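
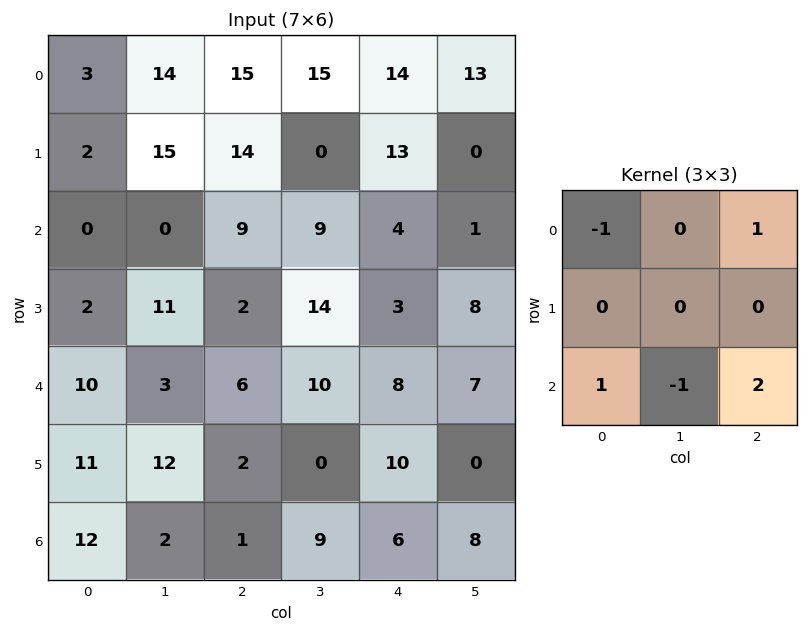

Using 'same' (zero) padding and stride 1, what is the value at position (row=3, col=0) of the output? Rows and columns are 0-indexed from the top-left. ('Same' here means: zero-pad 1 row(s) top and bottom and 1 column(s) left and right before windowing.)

-4

The receptive field on the zero-padded input at this output position is [0 0 0 / 0 2 11 / 0 10 3]. Elementwise product with the kernel and sum: 0·-1 + 0·1 + 0·1 + 10·-1 + 3·2.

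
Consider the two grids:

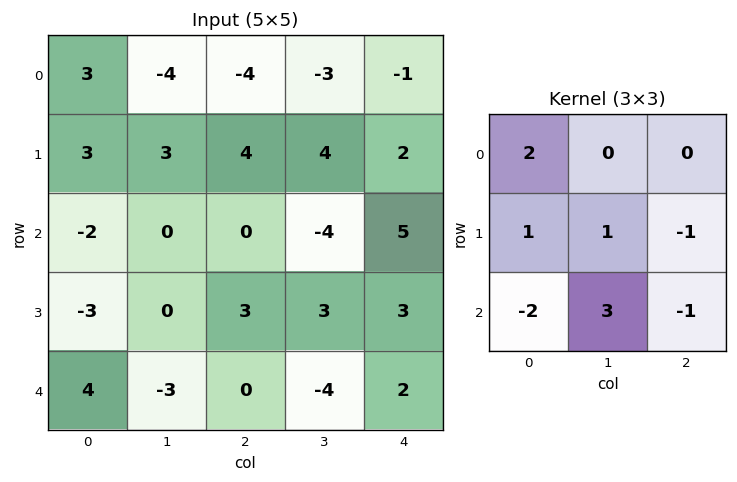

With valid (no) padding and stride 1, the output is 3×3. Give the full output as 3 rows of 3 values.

Output[0,0]: The receptive field on the input at this output position is [3 -4 -4 / 3 3 4 / -2 0 0]. Elementwise product with the kernel and sum: 3·2 + 3·1 + 3·1 + 4·-1 + -2·-2 + 0·3 + 0·-1.

12 -1 -19
7 16 -1
-27 10 -11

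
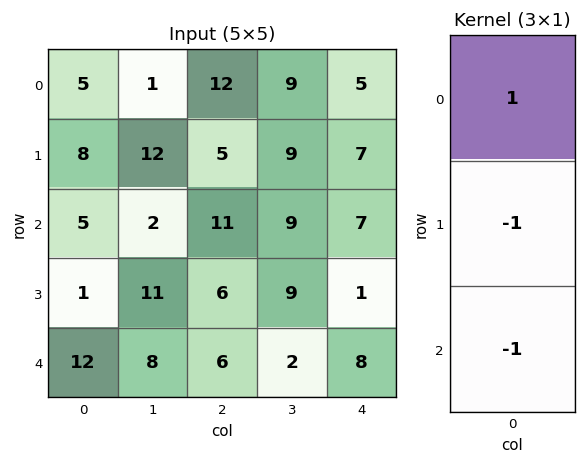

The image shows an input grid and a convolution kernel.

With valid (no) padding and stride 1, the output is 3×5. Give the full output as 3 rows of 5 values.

-8 -13 -4 -9 -9
2 -1 -12 -9 -1
-8 -17 -1 -2 -2

Output[0,0]: The receptive field on the input at this output position is [5 / 8 / 5]. Elementwise product with the kernel and sum: 5·1 + 8·-1 + 5·-1.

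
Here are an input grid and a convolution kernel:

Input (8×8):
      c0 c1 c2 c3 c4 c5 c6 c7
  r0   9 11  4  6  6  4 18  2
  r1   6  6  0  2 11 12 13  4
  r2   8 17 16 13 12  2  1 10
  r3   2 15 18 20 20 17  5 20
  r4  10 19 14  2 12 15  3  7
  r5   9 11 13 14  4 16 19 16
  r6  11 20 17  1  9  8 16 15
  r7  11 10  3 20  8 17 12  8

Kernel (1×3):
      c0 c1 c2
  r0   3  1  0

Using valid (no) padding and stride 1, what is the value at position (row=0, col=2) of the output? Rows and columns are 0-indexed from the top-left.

The receptive field on the input at this output position is [4 6 6]. Elementwise product with the kernel and sum: 4·3 + 6·1.

18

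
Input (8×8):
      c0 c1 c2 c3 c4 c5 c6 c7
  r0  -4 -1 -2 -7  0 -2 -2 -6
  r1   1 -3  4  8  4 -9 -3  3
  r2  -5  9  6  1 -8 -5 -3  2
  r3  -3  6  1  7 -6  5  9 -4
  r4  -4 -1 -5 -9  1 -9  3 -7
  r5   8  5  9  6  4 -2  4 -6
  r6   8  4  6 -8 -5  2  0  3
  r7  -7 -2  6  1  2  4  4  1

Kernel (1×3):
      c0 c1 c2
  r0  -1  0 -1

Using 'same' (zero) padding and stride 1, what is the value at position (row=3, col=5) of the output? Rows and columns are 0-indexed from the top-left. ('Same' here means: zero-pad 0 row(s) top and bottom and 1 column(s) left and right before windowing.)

-3

The receptive field on the zero-padded input at this output position is [-6 5 9]. Elementwise product with the kernel and sum: -6·-1 + 9·-1.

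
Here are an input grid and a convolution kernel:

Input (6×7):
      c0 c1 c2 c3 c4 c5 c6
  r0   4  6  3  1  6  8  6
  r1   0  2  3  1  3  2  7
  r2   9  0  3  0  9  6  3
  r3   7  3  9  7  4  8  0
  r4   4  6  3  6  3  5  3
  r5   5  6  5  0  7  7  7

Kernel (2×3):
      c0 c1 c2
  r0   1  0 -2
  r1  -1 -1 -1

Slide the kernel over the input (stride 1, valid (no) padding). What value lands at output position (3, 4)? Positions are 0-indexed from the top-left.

-7

The receptive field on the input at this output position is [4 8 0 / 3 5 3]. Elementwise product with the kernel and sum: 4·1 + 0·-2 + 3·-1 + 5·-1 + 3·-1.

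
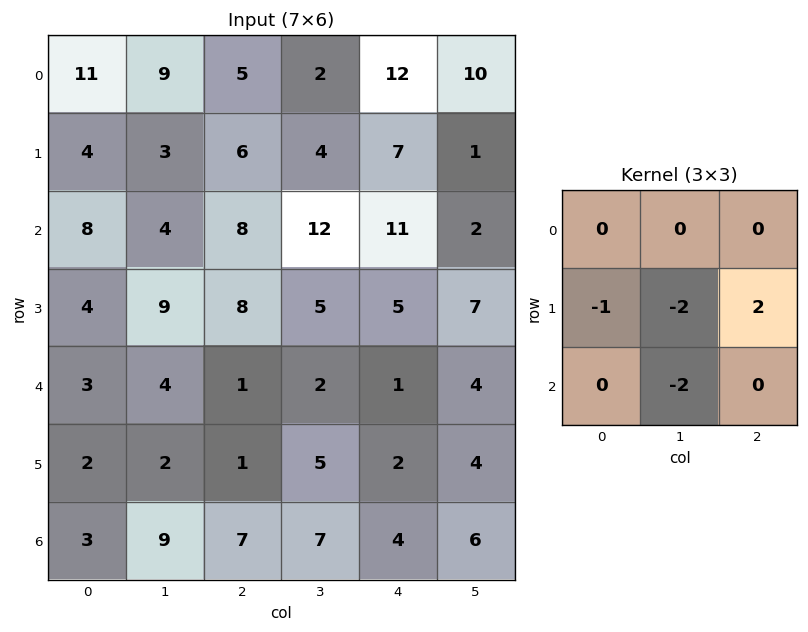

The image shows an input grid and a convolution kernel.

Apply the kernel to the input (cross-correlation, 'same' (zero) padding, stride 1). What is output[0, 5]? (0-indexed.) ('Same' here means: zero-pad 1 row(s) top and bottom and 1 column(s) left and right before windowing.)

The receptive field on the zero-padded input at this output position is [0 0 0 / 12 10 0 / 7 1 0]. Elementwise product with the kernel and sum: 12·-1 + 10·-2 + 0·2 + 1·-2.

-34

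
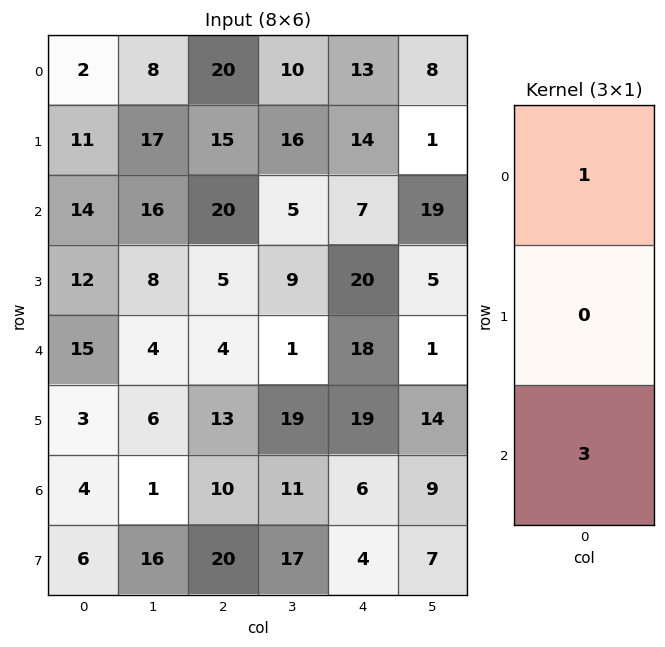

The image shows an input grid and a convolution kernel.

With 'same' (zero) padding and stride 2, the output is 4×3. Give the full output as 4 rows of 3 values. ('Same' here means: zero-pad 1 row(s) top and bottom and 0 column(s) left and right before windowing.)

Output[0,0]: The receptive field on the zero-padded input at this output position is [0 / 2 / 11]. Elementwise product with the kernel and sum: 0·1 + 11·3.
Output[0,1]: The receptive field on the zero-padded input at this output position is [0 / 20 / 15]. Elementwise product with the kernel and sum: 0·1 + 15·3.

33 45 42
47 30 74
21 44 77
21 73 31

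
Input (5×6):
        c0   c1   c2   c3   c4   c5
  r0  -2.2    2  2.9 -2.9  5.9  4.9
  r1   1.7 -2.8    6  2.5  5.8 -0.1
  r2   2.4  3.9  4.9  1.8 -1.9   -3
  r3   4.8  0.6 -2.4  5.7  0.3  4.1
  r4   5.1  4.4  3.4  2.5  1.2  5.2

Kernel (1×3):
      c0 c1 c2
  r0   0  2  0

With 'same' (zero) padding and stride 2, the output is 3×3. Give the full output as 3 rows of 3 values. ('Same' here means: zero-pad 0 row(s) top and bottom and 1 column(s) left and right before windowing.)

-4.4 5.8 11.8
4.8 9.8 -3.8
10.2 6.8 2.4

Output[0,0]: The receptive field on the zero-padded input at this output position is [0 -2.2 2]. Elementwise product with the kernel and sum: -2.2·2.
Output[0,1]: The receptive field on the zero-padded input at this output position is [2 2.9 -2.9]. Elementwise product with the kernel and sum: 2.9·2.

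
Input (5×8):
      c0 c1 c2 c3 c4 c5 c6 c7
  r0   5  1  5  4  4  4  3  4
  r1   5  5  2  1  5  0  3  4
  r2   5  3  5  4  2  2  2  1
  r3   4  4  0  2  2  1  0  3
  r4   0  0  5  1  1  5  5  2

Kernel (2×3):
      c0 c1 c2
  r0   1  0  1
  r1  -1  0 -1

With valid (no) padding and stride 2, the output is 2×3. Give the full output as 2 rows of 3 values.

Output[0,0]: The receptive field on the input at this output position is [5 1 5 / 5 5 2]. Elementwise product with the kernel and sum: 5·1 + 5·1 + 5·-1 + 2·-1.
Output[0,1]: The receptive field on the input at this output position is [5 4 4 / 2 1 5]. Elementwise product with the kernel and sum: 5·1 + 4·1 + 2·-1 + 5·-1.

3 2 -1
6 5 2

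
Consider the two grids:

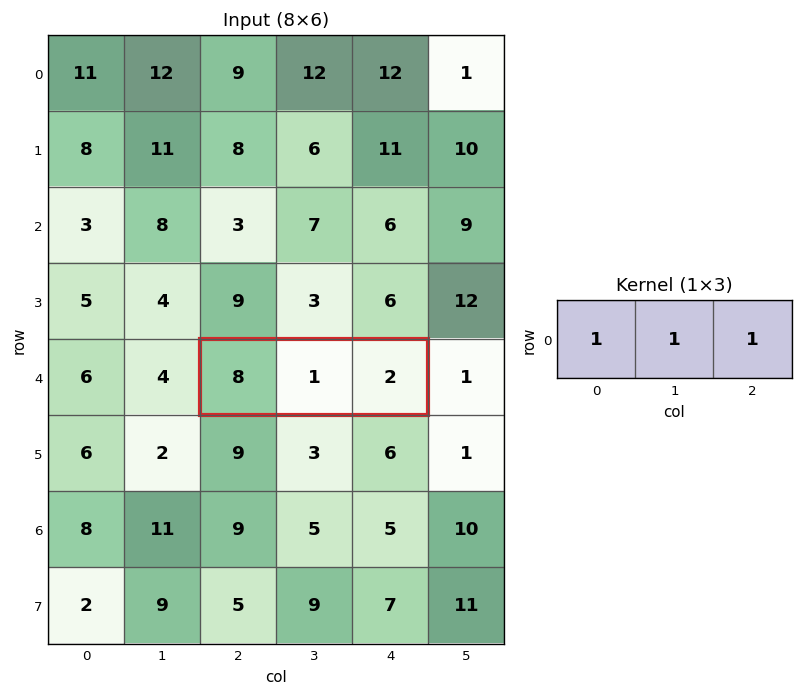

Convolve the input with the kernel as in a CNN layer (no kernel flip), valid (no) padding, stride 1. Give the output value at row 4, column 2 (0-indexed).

The receptive field on the input at this output position is [8 1 2]. Elementwise product with the kernel and sum: 8·1 + 1·1 + 2·1.

11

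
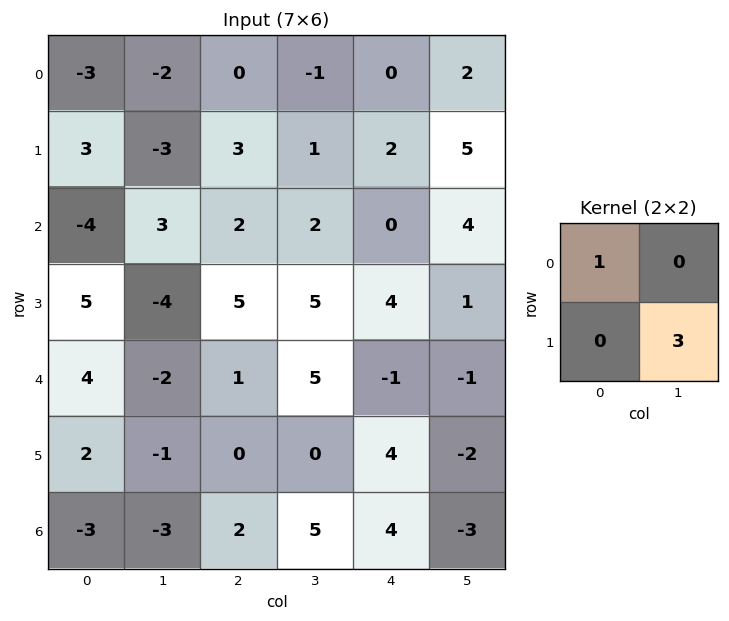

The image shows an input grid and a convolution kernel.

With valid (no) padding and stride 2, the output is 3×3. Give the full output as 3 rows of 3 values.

-12 3 15
-16 17 3
1 1 -7

Output[0,0]: The receptive field on the input at this output position is [-3 -2 / 3 -3]. Elementwise product with the kernel and sum: -3·1 + -3·3.
Output[0,1]: The receptive field on the input at this output position is [0 -1 / 3 1]. Elementwise product with the kernel and sum: 0·1 + 1·3.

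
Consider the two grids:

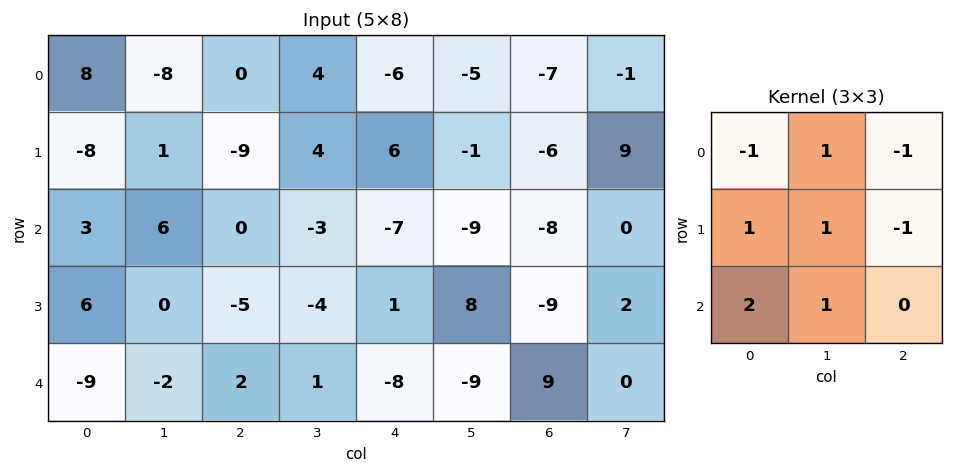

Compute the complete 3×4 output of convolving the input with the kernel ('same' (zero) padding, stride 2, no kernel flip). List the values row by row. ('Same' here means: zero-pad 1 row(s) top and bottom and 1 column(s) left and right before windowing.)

8 -19 17 -19
-6 -10 -5 -24
-1 -2 -1 -19

Output[0,0]: The receptive field on the zero-padded input at this output position is [0 0 0 / 0 8 -8 / 0 -8 1]. Elementwise product with the kernel and sum: 0·-1 + 0·1 + 0·-1 + 0·1 + 8·1 + -8·-1 + 0·2 + -8·1.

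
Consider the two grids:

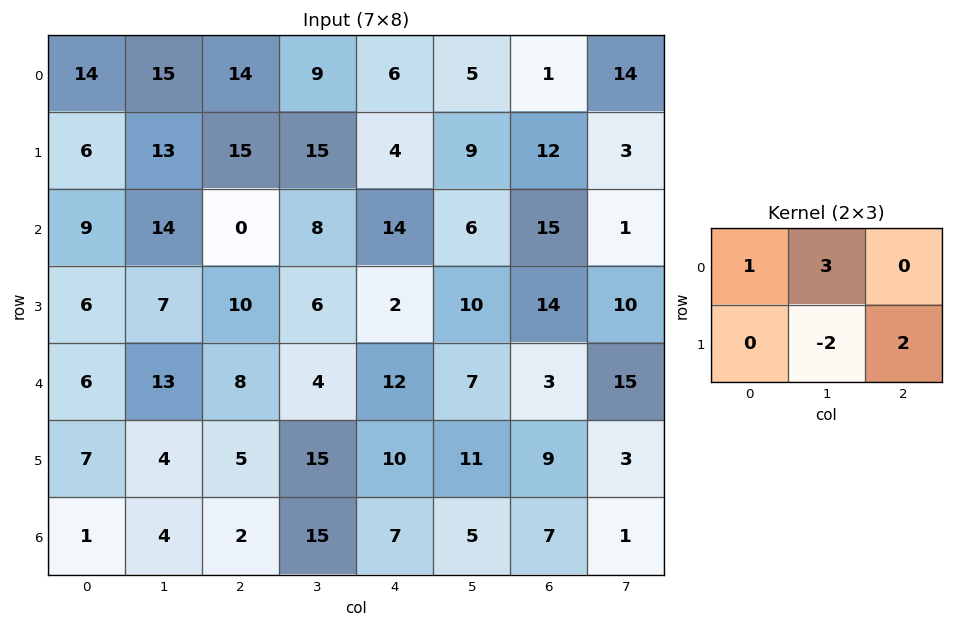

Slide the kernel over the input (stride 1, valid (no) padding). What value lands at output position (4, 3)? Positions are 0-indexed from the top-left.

The receptive field on the input at this output position is [4 12 7 / 15 10 11]. Elementwise product with the kernel and sum: 4·1 + 12·3 + 10·-2 + 11·2.

42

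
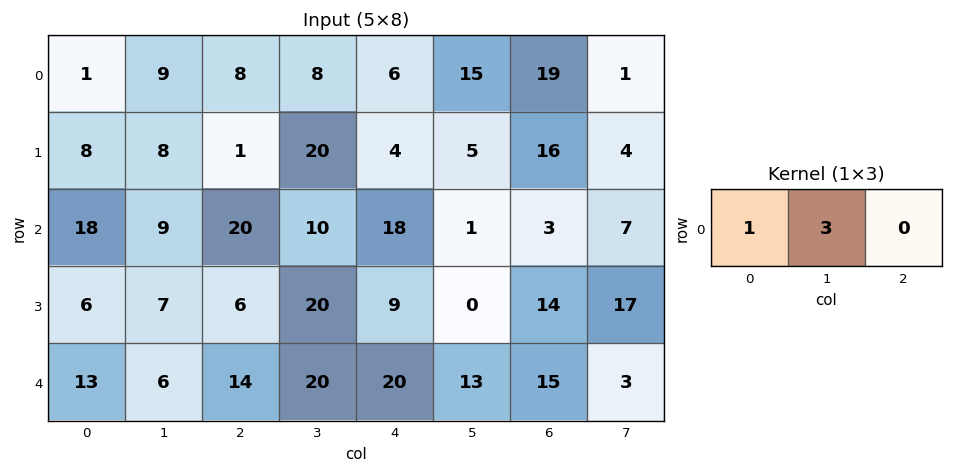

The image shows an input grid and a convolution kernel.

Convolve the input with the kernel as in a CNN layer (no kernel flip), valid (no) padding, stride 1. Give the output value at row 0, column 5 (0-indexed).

72

The receptive field on the input at this output position is [15 19 1]. Elementwise product with the kernel and sum: 15·1 + 19·3.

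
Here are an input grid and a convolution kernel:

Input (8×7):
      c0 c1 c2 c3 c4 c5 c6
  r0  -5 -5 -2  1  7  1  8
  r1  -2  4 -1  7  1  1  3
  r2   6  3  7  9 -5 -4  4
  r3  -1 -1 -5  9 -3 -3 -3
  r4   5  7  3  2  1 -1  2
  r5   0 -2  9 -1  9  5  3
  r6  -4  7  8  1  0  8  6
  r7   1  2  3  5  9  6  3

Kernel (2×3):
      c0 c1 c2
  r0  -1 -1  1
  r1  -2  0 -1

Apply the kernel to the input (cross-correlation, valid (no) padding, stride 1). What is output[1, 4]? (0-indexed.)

7

The receptive field on the input at this output position is [1 1 3 / -5 -4 4]. Elementwise product with the kernel and sum: 1·-1 + 1·-1 + 3·1 + -5·-2 + 4·-1.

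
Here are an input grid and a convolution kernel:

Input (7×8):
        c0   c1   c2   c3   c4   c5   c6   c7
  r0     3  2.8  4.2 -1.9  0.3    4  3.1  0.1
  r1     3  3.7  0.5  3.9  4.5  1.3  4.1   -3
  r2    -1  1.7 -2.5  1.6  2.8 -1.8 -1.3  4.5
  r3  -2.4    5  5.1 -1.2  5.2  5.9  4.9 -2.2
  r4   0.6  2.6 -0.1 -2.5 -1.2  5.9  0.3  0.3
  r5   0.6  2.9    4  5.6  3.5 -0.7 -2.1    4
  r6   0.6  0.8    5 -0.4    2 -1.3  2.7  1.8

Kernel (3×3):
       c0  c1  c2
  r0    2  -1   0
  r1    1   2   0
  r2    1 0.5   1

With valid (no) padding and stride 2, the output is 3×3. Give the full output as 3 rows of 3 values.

Output[0,0]: The receptive field on the input at this output position is [3 2.8 4.2 / 3 3.7 0.5 / -1 1.7 -2.5]. Elementwise product with the kernel and sum: 3·2 + 2.8·-1 + 3·1 + 3.7·2 + -1·1 + 1.7·0.5 + -2.5·1.

10.95 19.7 4.3
5.7 -6.45 26.45
11 24.3 -2.15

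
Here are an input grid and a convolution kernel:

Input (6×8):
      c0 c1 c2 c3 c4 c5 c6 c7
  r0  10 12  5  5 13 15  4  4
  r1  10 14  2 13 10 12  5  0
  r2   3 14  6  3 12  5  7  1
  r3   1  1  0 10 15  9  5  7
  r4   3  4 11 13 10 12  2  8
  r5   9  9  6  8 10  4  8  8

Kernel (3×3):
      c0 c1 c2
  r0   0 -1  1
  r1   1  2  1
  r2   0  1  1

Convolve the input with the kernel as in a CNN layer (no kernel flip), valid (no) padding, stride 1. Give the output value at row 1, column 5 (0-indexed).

The receptive field on the input at this output position is [12 5 0 / 5 7 1 / 9 5 7]. Elementwise product with the kernel and sum: 5·-1 + 0·1 + 5·1 + 7·2 + 1·1 + 5·1 + 7·1.

27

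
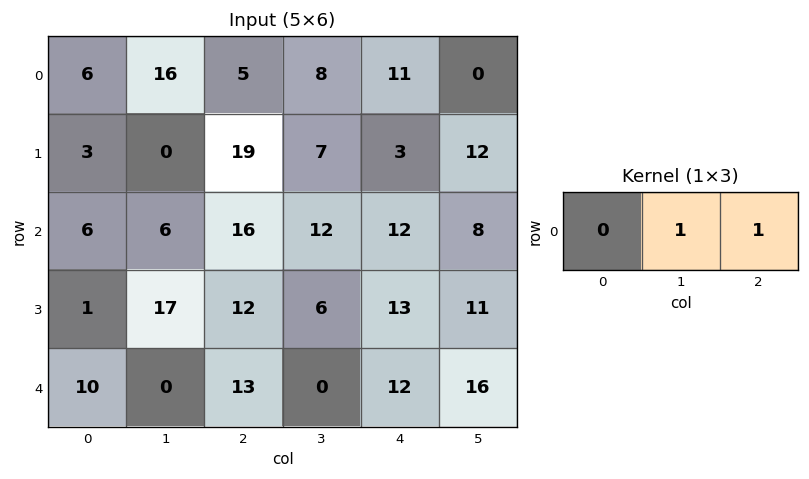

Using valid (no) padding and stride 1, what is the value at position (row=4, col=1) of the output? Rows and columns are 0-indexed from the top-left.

13

The receptive field on the input at this output position is [0 13 0]. Elementwise product with the kernel and sum: 13·1 + 0·1.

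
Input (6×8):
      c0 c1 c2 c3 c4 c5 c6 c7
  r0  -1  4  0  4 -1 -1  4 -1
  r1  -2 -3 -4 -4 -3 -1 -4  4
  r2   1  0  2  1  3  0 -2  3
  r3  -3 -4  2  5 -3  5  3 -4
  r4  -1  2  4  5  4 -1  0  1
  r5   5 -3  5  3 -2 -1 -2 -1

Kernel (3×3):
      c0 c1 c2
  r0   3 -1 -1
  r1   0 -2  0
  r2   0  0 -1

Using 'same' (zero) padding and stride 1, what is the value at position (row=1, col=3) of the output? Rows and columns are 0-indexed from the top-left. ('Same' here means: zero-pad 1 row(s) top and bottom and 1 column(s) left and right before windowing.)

2

The receptive field on the zero-padded input at this output position is [0 4 -1 / -4 -4 -3 / 2 1 3]. Elementwise product with the kernel and sum: 0·3 + 4·-1 + -1·-1 + -4·-2 + 3·-1.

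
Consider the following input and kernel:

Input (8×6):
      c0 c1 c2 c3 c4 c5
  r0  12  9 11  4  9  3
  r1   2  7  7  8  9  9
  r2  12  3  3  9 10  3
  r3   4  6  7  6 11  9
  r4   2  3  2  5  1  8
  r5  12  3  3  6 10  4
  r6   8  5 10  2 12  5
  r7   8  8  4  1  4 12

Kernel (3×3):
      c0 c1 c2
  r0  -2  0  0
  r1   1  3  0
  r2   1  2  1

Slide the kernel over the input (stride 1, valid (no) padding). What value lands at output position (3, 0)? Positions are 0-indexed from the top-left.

24

The receptive field on the input at this output position is [4 6 7 / 2 3 2 / 12 3 3]. Elementwise product with the kernel and sum: 4·-2 + 2·1 + 3·3 + 12·1 + 3·2 + 3·1.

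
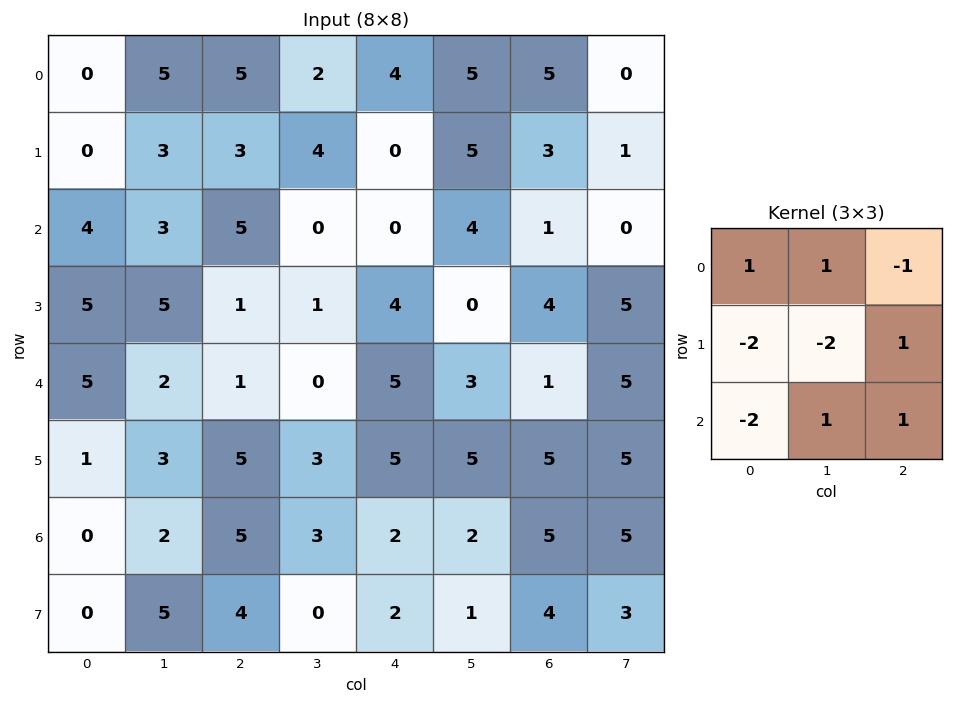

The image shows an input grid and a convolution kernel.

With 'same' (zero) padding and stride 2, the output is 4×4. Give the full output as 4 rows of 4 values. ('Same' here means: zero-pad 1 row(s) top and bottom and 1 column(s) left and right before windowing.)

8 -17 -10 -26
2 -22 5 6
-4 1 2 -4
5 -12 -2 1

Output[0,0]: The receptive field on the zero-padded input at this output position is [0 0 0 / 0 0 5 / 0 0 3]. Elementwise product with the kernel and sum: 0·1 + 0·1 + 0·-1 + 0·-2 + 0·-2 + 5·1 + 0·-2 + 0·1 + 3·1.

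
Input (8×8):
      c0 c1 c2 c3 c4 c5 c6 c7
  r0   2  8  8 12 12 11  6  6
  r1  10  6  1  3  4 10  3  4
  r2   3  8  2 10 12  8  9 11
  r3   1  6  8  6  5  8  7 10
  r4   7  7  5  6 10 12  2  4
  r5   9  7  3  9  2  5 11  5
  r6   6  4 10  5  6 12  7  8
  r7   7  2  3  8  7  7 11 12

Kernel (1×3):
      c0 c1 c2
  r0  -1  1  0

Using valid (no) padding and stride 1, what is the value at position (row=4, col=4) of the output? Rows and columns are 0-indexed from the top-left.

The receptive field on the input at this output position is [10 12 2]. Elementwise product with the kernel and sum: 10·-1 + 12·1.

2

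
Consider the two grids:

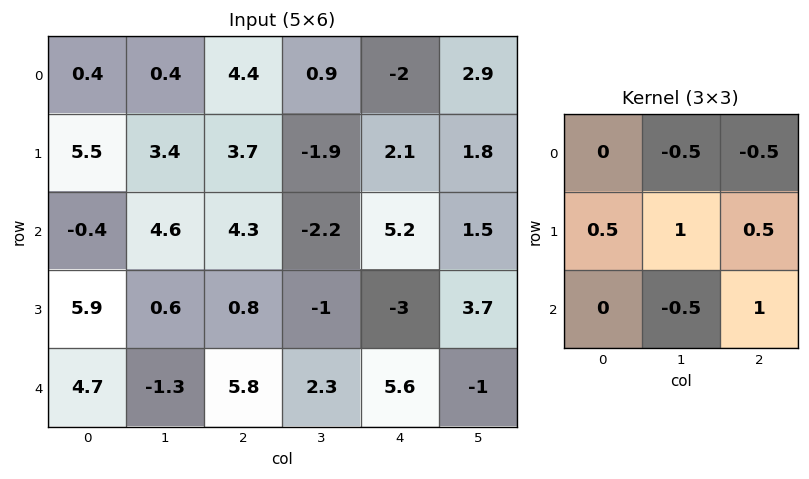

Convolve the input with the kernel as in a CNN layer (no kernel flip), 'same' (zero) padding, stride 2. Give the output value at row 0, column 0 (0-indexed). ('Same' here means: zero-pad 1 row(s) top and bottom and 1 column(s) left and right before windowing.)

1.25

The receptive field on the zero-padded input at this output position is [0 0 0 / 0 0.4 0.4 / 0 5.5 3.4]. Elementwise product with the kernel and sum: 0·-0.5 + 0·-0.5 + 0·0.5 + 0.4·1 + 0.4·0.5 + 5.5·-0.5 + 3.4·1.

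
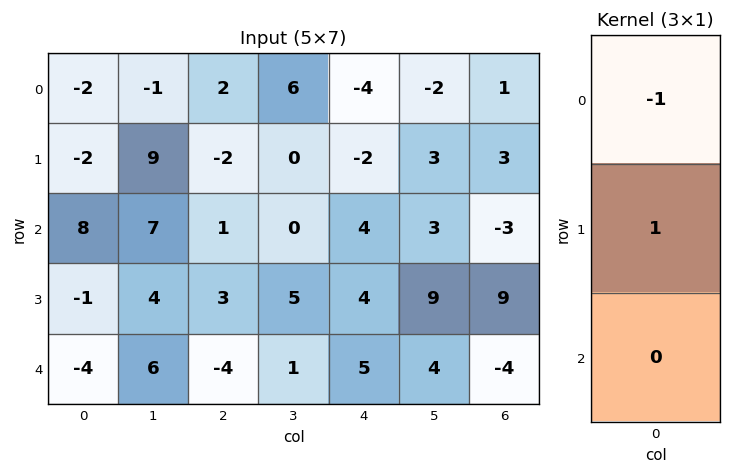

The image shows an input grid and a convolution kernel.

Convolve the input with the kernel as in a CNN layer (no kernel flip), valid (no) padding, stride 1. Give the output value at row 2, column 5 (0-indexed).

6

The receptive field on the input at this output position is [3 / 9 / 4]. Elementwise product with the kernel and sum: 3·-1 + 9·1.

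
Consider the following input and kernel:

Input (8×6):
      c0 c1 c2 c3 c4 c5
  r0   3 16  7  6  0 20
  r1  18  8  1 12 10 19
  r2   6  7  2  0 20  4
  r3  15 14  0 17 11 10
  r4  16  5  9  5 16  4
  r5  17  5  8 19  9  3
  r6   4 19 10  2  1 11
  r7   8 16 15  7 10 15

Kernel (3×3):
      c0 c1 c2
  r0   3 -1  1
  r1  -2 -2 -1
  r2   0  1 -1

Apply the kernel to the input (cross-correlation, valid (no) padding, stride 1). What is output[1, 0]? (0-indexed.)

The receptive field on the input at this output position is [18 8 1 / 6 7 2 / 15 14 0]. Elementwise product with the kernel and sum: 18·3 + 8·-1 + 1·1 + 6·-2 + 7·-2 + 2·-1 + 14·1 + 0·-1.

33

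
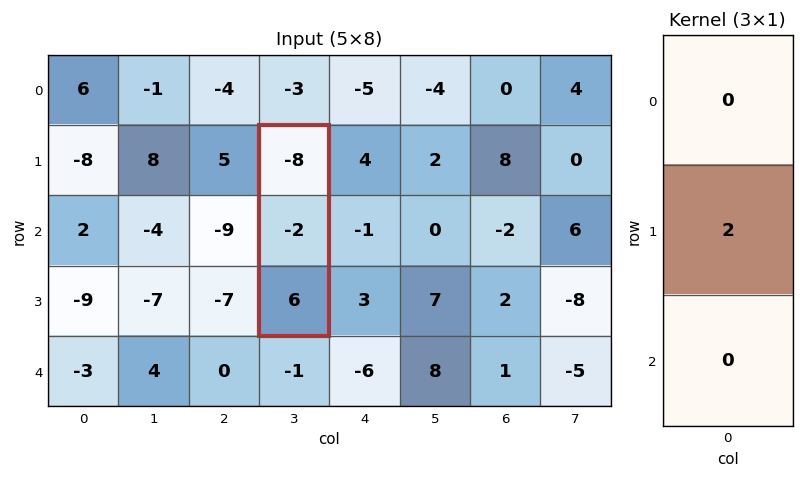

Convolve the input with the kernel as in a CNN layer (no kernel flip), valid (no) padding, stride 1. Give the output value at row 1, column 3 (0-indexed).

The receptive field on the input at this output position is [-8 / -2 / 6]. Elementwise product with the kernel and sum: -2·2.

-4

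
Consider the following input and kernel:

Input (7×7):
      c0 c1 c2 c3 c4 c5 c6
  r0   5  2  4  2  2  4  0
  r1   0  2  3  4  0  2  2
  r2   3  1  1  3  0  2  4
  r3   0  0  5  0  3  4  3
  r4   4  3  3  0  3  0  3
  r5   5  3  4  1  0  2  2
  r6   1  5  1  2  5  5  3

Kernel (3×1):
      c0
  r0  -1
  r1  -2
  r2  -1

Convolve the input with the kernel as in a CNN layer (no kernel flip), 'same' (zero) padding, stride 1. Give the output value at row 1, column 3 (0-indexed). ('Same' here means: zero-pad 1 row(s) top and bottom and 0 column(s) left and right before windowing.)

-13

The receptive field on the zero-padded input at this output position is [2 / 4 / 3]. Elementwise product with the kernel and sum: 2·-1 + 4·-2 + 3·-1.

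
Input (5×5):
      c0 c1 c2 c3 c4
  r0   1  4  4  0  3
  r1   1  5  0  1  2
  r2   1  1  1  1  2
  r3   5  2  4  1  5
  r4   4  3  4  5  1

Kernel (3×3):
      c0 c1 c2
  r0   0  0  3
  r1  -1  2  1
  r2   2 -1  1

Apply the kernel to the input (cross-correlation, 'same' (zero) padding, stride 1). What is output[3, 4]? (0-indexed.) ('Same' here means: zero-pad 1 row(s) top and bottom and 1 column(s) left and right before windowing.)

18

The receptive field on the zero-padded input at this output position is [1 2 0 / 1 5 0 / 5 1 0]. Elementwise product with the kernel and sum: 0·3 + 1·-1 + 5·2 + 0·1 + 5·2 + 1·-1 + 0·1.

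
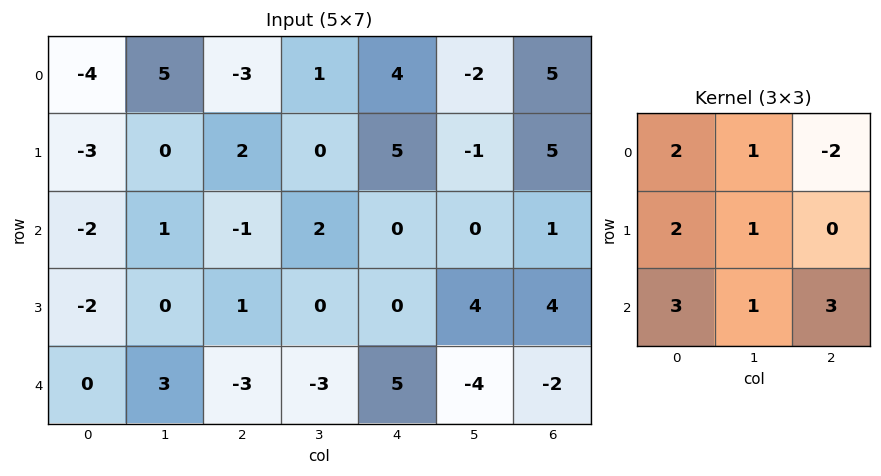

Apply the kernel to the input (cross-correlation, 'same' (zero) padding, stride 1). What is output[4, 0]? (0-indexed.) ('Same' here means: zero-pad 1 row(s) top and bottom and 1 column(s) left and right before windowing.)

The receptive field on the zero-padded input at this output position is [0 -2 0 / 0 0 3 / 0 0 0]. Elementwise product with the kernel and sum: 0·2 + -2·1 + 0·-2 + 0·2 + 0·1 + 0·3 + 0·1 + 0·3.

-2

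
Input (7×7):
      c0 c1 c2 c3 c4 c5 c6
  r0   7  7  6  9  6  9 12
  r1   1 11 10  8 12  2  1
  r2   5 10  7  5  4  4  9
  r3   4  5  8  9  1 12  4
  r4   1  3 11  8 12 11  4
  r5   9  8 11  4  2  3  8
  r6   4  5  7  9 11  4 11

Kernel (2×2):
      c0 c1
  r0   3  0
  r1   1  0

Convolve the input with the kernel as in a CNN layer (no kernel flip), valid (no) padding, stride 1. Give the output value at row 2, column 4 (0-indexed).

13

The receptive field on the input at this output position is [4 4 / 1 12]. Elementwise product with the kernel and sum: 4·3 + 1·1.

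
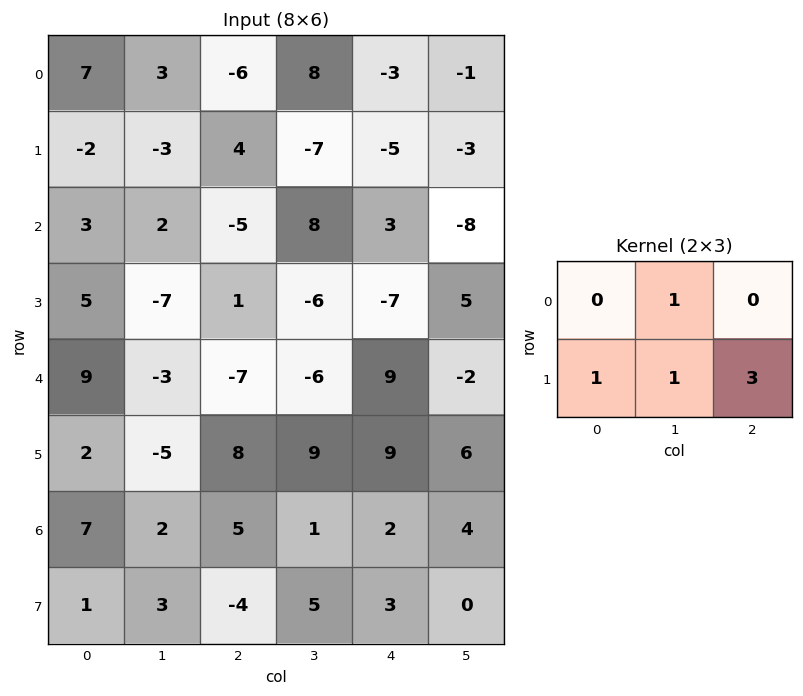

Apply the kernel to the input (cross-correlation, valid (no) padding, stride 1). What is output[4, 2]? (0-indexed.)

The receptive field on the input at this output position is [-7 -6 9 / 8 9 9]. Elementwise product with the kernel and sum: -6·1 + 8·1 + 9·1 + 9·3.

38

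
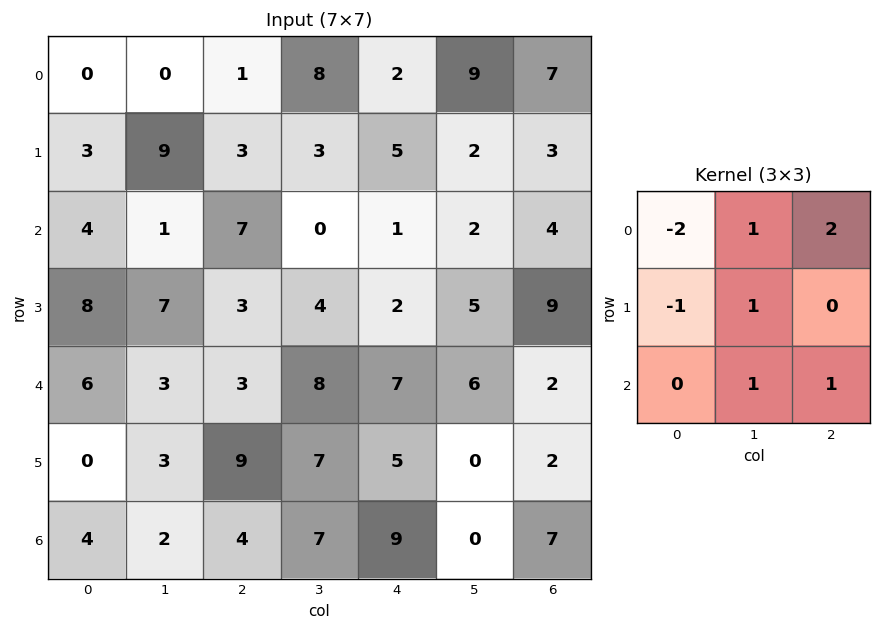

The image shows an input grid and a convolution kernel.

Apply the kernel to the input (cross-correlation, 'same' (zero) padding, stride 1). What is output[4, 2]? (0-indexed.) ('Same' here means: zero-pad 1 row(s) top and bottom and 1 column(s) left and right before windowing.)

13

The receptive field on the zero-padded input at this output position is [7 3 4 / 3 3 8 / 3 9 7]. Elementwise product with the kernel and sum: 7·-2 + 3·1 + 4·2 + 3·-1 + 3·1 + 9·1 + 7·1.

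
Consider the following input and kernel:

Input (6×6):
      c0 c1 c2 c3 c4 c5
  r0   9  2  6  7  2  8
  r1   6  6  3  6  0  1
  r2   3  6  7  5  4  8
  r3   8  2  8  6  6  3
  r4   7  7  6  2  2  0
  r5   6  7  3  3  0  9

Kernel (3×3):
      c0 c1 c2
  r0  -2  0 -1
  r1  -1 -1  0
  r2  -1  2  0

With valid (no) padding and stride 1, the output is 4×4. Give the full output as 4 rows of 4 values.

Output[0,0]: The receptive field on the input at this output position is [9 2 6 / 6 6 3 / 3 6 7]. Elementwise product with the kernel and sum: 9·-2 + 6·-1 + 6·-1 + 6·-1 + 3·-1 + 6·2.
Output[0,1]: The receptive field on the input at this output position is [2 6 7 / 6 3 6 / 6 7 5]. Elementwise product with the kernel and sum: 2·-2 + 7·-1 + 6·-1 + 3·-1 + 6·-1 + 7·2.

-27 -12 -20 -25
-28 -17 -14 -16
-16 -22 -34 -28
-30 -24 -27 -22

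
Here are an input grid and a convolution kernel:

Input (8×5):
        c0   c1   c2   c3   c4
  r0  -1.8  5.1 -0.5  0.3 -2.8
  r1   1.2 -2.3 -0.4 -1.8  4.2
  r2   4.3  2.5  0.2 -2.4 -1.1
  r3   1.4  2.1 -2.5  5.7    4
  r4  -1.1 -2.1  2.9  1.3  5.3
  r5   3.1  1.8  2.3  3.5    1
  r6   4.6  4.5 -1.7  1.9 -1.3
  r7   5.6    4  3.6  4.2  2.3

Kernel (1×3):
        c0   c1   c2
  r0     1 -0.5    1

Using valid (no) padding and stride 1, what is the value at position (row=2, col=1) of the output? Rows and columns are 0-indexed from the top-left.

0

The receptive field on the input at this output position is [2.5 0.2 -2.4]. Elementwise product with the kernel and sum: 2.5·1 + 0.2·-0.5 + -2.4·1.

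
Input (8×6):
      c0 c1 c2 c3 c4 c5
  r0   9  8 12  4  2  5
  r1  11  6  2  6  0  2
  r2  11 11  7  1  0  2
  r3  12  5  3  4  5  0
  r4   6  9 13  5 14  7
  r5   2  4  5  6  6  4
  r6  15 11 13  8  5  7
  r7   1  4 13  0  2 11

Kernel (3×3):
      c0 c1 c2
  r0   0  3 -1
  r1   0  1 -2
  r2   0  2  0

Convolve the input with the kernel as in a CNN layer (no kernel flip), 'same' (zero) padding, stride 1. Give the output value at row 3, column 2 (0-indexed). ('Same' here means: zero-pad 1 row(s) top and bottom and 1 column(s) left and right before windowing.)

The receptive field on the zero-padded input at this output position is [11 7 1 / 5 3 4 / 9 13 5]. Elementwise product with the kernel and sum: 7·3 + 1·-1 + 3·1 + 4·-2 + 13·2.

41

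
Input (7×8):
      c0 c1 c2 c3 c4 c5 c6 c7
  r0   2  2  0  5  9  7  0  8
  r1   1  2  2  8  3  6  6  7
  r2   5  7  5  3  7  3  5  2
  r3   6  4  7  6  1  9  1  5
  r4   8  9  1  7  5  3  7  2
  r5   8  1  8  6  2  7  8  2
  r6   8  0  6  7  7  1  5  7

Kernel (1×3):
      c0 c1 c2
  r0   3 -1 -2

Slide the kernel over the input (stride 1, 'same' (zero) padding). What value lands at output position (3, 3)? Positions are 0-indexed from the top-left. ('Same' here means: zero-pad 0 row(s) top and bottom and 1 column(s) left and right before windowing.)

13

The receptive field on the zero-padded input at this output position is [7 6 1]. Elementwise product with the kernel and sum: 7·3 + 6·-1 + 1·-2.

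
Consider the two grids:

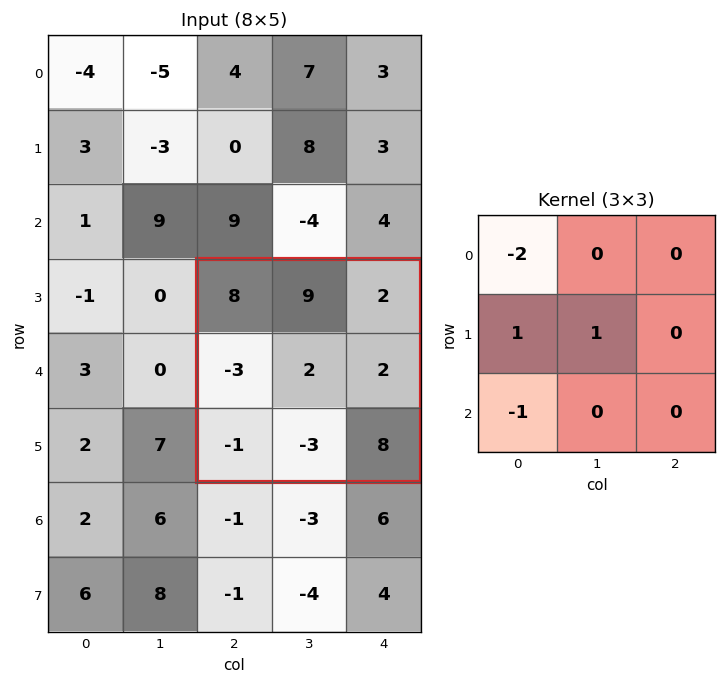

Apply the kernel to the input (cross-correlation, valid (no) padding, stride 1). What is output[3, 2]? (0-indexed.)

The receptive field on the input at this output position is [8 9 2 / -3 2 2 / -1 -3 8]. Elementwise product with the kernel and sum: 8·-2 + -3·1 + 2·1 + -1·-1.

-16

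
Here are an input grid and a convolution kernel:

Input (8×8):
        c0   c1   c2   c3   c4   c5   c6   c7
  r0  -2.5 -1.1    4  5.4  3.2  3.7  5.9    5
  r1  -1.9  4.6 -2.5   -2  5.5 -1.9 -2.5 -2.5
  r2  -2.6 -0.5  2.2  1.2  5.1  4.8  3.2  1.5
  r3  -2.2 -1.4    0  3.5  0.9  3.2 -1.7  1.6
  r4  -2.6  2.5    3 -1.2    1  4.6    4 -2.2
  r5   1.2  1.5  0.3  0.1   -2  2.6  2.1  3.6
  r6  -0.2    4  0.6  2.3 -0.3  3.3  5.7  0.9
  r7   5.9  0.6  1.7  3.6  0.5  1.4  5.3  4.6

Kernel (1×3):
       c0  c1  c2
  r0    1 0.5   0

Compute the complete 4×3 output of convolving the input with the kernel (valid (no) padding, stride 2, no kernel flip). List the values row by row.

-3.05 6.7 5.05
-2.85 2.8 7.5
-1.35 2.4 3.3
1.8 1.75 1.35

Output[0,0]: The receptive field on the input at this output position is [-2.5 -1.1 4]. Elementwise product with the kernel and sum: -2.5·1 + -1.1·0.5.
Output[0,1]: The receptive field on the input at this output position is [4 5.4 3.2]. Elementwise product with the kernel and sum: 4·1 + 5.4·0.5.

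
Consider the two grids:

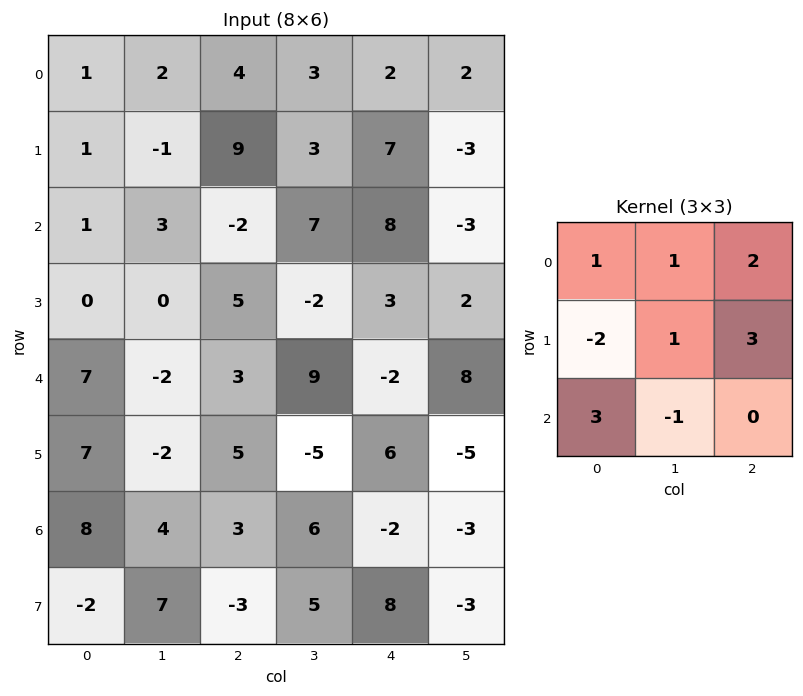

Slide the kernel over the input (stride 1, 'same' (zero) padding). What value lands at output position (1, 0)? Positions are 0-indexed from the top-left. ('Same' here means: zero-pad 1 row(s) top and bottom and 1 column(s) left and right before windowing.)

The receptive field on the zero-padded input at this output position is [0 1 2 / 0 1 -1 / 0 1 3]. Elementwise product with the kernel and sum: 0·1 + 1·1 + 2·2 + 0·-2 + 1·1 + -1·3 + 0·3 + 1·-1.

2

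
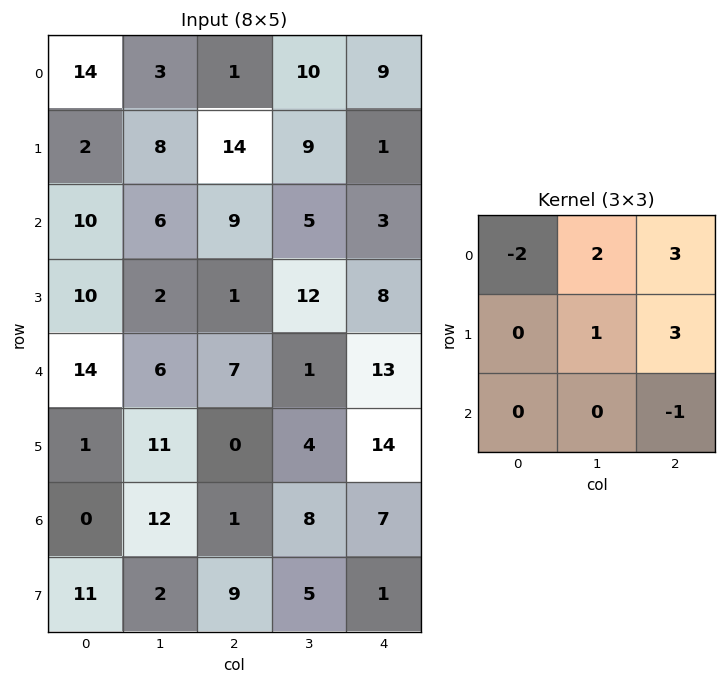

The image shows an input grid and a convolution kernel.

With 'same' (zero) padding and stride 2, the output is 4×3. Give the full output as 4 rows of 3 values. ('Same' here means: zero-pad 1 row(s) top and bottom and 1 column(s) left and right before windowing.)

Output[0,0]: The receptive field on the zero-padded input at this output position is [0 0 0 / 0 14 3 / 0 2 8]. Elementwise product with the kernel and sum: 0·-2 + 0·2 + 0·3 + 14·1 + 3·3 + 8·-1.
Output[0,1]: The receptive field on the zero-padded input at this output position is [0 0 0 / 3 1 10 / 8 14 9]. Elementwise product with the kernel and sum: 0·-2 + 0·2 + 0·3 + 1·1 + 10·3 + 9·-1.

15 22 9
54 51 -13
47 40 5
69 10 27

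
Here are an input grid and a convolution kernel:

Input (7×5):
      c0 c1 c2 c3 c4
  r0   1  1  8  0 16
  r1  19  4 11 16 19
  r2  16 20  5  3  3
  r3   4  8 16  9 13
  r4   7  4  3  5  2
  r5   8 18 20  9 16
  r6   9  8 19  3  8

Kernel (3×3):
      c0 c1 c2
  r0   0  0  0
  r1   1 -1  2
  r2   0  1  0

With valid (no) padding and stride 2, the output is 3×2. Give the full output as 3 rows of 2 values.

Output[0,0]: The receptive field on the input at this output position is [1 1 8 / 19 4 11 / 16 20 5]. Elementwise product with the kernel and sum: 19·1 + 4·-1 + 11·2 + 20·1.
Output[0,1]: The receptive field on the input at this output position is [8 0 16 / 11 16 19 / 5 3 3]. Elementwise product with the kernel and sum: 11·1 + 16·-1 + 19·2 + 3·1.

57 36
32 38
38 46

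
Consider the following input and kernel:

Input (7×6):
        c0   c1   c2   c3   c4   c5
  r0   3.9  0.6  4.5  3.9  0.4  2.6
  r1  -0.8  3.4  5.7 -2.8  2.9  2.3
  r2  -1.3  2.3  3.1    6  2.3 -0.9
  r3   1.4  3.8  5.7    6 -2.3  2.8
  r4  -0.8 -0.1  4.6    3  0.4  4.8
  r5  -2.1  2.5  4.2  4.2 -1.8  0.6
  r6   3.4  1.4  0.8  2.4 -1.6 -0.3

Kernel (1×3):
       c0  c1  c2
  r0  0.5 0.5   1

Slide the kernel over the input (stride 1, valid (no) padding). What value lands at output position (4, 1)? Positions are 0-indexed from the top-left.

The receptive field on the input at this output position is [-0.1 4.6 3]. Elementwise product with the kernel and sum: -0.1·0.5 + 4.6·0.5 + 3·1.

5.25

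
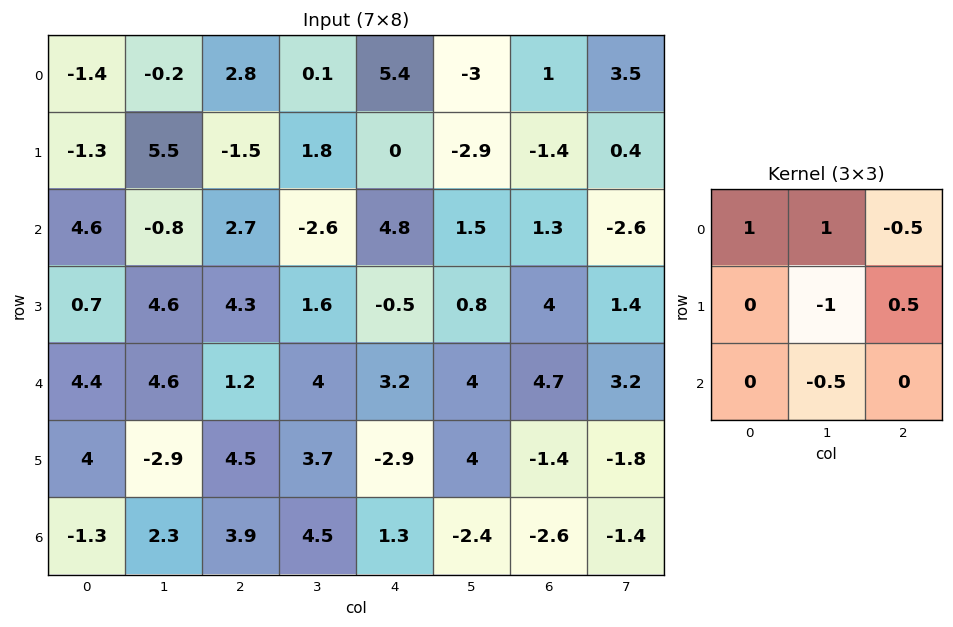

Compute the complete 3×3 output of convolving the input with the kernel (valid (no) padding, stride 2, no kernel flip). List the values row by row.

-8.85 -0.3 3.35
-2.3 -6.15 4.85
12.4 -3.8 1.35

Output[0,0]: The receptive field on the input at this output position is [-1.4 -0.2 2.8 / -1.3 5.5 -1.5 / 4.6 -0.8 2.7]. Elementwise product with the kernel and sum: -1.4·1 + -0.2·1 + 2.8·-0.5 + 5.5·-1 + -1.5·0.5 + -0.8·-0.5.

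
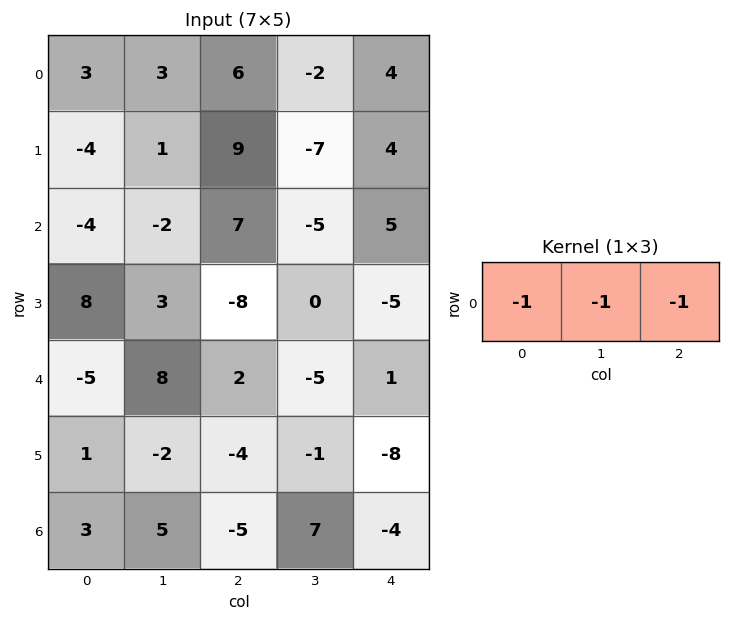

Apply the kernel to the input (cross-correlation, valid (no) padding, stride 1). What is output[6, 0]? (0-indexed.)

-3

The receptive field on the input at this output position is [3 5 -5]. Elementwise product with the kernel and sum: 3·-1 + 5·-1 + -5·-1.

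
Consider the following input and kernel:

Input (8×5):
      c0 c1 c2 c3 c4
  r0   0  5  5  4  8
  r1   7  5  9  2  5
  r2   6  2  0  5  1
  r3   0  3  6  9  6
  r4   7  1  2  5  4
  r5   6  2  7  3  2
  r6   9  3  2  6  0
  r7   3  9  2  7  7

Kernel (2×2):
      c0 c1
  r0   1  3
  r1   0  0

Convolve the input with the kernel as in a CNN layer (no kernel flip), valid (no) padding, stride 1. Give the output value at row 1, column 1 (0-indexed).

32

The receptive field on the input at this output position is [5 9 / 2 0]. Elementwise product with the kernel and sum: 5·1 + 9·3.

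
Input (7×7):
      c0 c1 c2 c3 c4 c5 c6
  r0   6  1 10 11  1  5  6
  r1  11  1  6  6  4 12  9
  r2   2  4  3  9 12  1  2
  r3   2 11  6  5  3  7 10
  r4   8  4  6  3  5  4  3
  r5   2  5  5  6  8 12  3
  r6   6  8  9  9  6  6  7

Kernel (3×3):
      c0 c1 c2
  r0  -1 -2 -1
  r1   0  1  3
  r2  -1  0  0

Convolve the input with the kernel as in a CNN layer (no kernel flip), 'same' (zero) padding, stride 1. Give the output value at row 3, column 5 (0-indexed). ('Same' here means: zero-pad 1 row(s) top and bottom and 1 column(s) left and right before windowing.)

16

The receptive field on the zero-padded input at this output position is [12 1 2 / 3 7 10 / 5 4 3]. Elementwise product with the kernel and sum: 12·-1 + 1·-2 + 2·-1 + 7·1 + 10·3 + 5·-1.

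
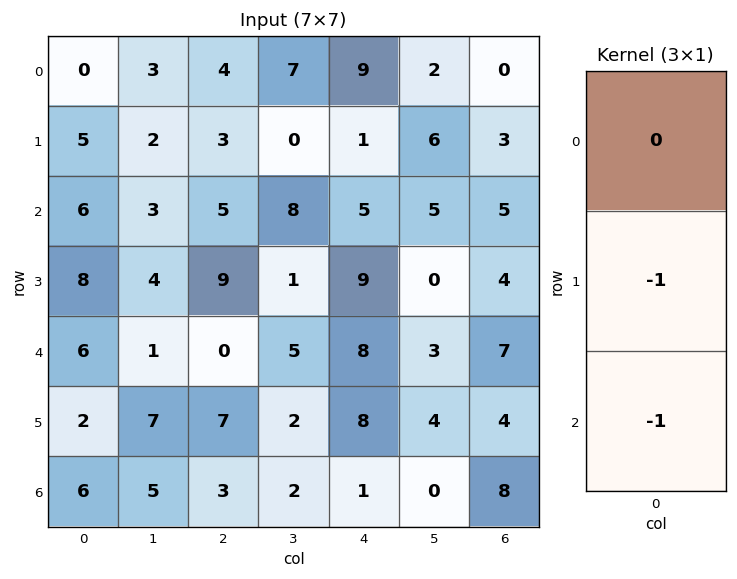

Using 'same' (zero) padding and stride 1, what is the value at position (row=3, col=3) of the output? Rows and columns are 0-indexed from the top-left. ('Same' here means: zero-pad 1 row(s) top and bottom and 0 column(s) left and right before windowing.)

-6

The receptive field on the zero-padded input at this output position is [8 / 1 / 5]. Elementwise product with the kernel and sum: 1·-1 + 5·-1.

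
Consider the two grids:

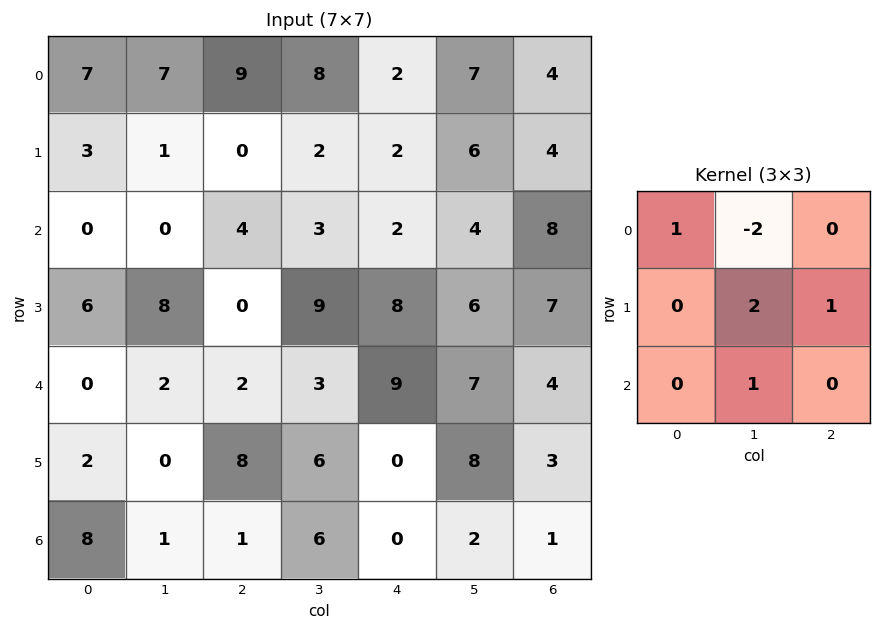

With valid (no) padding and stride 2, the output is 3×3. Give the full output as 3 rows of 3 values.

Output[0,0]: The receptive field on the input at this output position is [7 7 9 / 3 1 0 / 0 0 4]. Elementwise product with the kernel and sum: 7·1 + 7·-2 + 1·2 + 0·1 + 0·1.

-5 2 8
18 27 20
5 14 16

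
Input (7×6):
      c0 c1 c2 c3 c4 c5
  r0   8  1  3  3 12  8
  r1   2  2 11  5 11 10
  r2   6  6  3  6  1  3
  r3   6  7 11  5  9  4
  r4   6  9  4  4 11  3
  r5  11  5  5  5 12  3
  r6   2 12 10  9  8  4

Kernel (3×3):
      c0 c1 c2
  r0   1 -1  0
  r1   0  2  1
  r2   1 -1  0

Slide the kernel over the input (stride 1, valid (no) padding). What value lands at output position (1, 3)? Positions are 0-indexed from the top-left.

The receptive field on the input at this output position is [5 11 10 / 6 1 3 / 5 9 4]. Elementwise product with the kernel and sum: 5·1 + 11·-1 + 1·2 + 3·1 + 5·1 + 9·-1.

-5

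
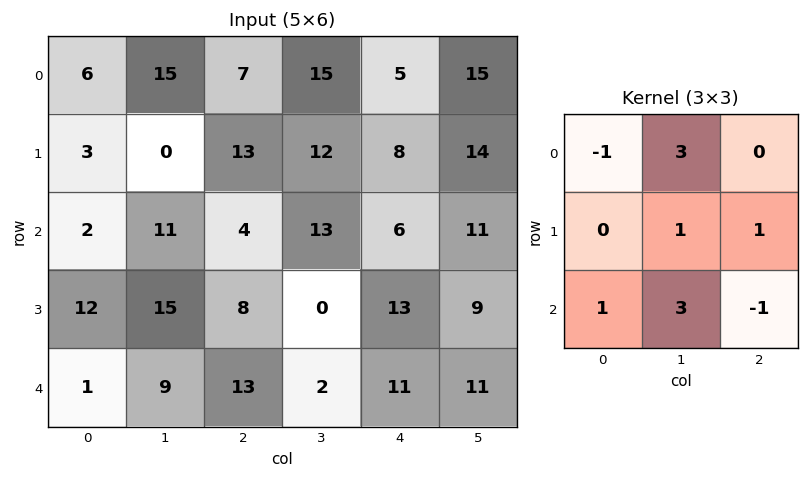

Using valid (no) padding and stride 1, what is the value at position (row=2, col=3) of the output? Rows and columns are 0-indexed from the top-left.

The receptive field on the input at this output position is [13 6 11 / 0 13 9 / 2 11 11]. Elementwise product with the kernel and sum: 13·-1 + 6·3 + 13·1 + 9·1 + 2·1 + 11·3 + 11·-1.

51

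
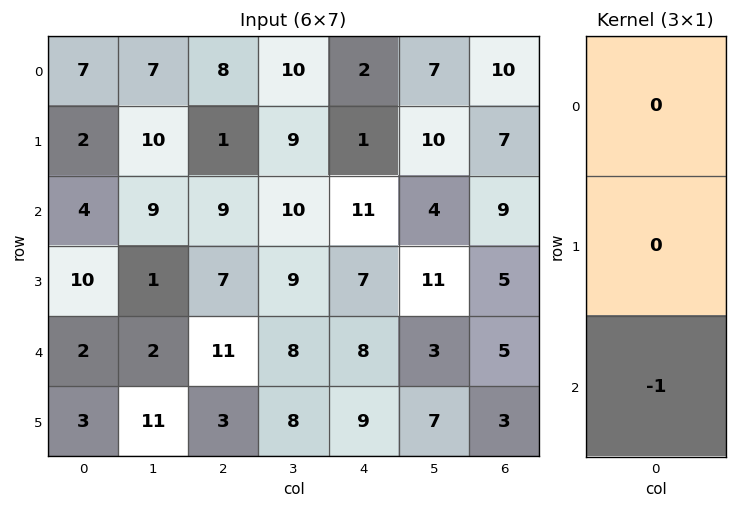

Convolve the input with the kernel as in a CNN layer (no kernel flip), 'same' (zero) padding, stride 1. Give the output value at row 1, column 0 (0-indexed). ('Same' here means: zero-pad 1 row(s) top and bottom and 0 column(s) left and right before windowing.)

-4

The receptive field on the zero-padded input at this output position is [7 / 2 / 4]. Elementwise product with the kernel and sum: 4·-1.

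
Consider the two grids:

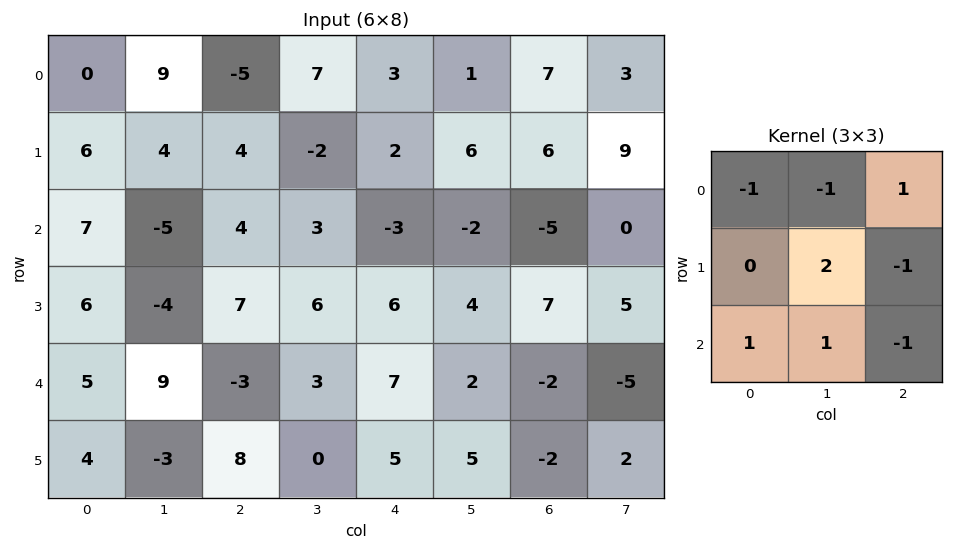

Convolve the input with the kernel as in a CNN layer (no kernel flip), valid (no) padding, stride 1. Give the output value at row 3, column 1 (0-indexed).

-1

The receptive field on the input at this output position is [-4 7 6 / 9 -3 3 / -3 8 0]. Elementwise product with the kernel and sum: -4·-1 + 7·-1 + 6·1 + -3·2 + 3·-1 + -3·1 + 8·1 + 0·-1.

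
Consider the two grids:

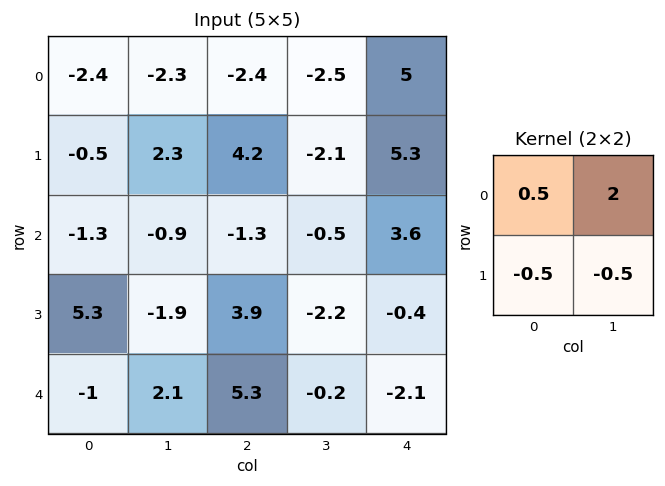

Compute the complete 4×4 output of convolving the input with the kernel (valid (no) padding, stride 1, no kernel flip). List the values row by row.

Output[0,0]: The receptive field on the input at this output position is [-2.4 -2.3 / -0.5 2.3]. Elementwise product with the kernel and sum: -2.4·0.5 + -2.3·2 + -0.5·-0.5 + 2.3·-0.5.
Output[0,1]: The receptive field on the input at this output position is [-2.3 -2.4 / 2.3 4.2]. Elementwise product with the kernel and sum: -2.3·0.5 + -2.4·2 + 2.3·-0.5 + 4.2·-0.5.

-6.7 -9.2 -7.25 7.15
5.45 10.65 -1.2 8
-4.15 -4.05 -2.5 8.25
-1.7 3.15 -5 -0.75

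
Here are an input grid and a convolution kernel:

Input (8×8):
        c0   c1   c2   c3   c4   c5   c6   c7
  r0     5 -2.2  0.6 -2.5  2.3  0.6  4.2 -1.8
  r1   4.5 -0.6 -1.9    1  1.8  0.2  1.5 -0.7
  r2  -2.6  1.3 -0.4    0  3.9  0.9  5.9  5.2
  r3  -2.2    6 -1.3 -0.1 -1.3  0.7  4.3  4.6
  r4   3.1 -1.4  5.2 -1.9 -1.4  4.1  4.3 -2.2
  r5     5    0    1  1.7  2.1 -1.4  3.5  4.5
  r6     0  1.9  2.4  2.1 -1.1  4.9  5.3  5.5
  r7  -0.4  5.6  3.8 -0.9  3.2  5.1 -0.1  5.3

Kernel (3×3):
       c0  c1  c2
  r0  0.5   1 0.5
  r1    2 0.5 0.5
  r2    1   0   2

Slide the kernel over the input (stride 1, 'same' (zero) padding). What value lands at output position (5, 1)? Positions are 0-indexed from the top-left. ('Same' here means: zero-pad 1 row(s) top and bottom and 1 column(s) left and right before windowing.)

The receptive field on the zero-padded input at this output position is [3.1 -1.4 5.2 / 5 0 1 / 0 1.9 2.4]. Elementwise product with the kernel and sum: 3.1·0.5 + -1.4·1 + 5.2·0.5 + 5·2 + 0·0.5 + 1·0.5 + 0·1 + 2.4·2.

18.05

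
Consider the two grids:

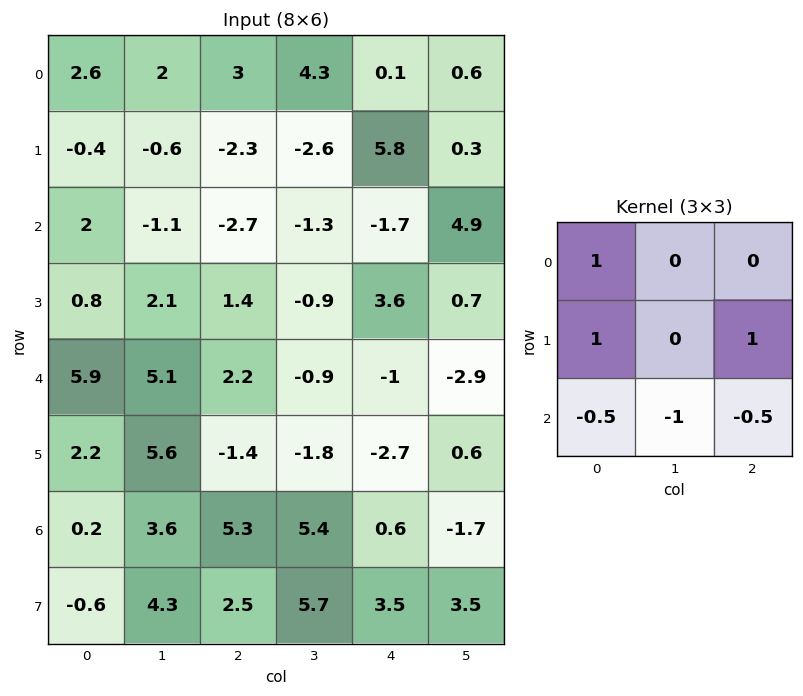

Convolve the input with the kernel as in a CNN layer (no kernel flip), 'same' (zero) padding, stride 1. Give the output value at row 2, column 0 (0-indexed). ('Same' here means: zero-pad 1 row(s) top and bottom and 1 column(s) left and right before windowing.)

-2.95

The receptive field on the zero-padded input at this output position is [0 -0.4 -0.6 / 0 2 -1.1 / 0 0.8 2.1]. Elementwise product with the kernel and sum: 0·1 + 0·1 + -1.1·1 + 0·-0.5 + 0.8·-1 + 2.1·-0.5.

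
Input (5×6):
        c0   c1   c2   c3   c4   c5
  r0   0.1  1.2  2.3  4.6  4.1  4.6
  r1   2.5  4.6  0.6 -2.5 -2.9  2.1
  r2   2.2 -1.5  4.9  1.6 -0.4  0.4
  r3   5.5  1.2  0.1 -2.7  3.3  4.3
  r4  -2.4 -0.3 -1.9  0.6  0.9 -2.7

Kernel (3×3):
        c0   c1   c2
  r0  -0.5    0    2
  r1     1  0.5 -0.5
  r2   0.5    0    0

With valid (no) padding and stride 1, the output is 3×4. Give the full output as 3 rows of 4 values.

10.15 14 10.3 2.7
1.7 -6.55 -0.15 5.3
13.55 6.4 -7.1 -2.9

Output[0,0]: The receptive field on the input at this output position is [0.1 1.2 2.3 / 2.5 4.6 0.6 / 2.2 -1.5 4.9]. Elementwise product with the kernel and sum: 0.1·-0.5 + 2.3·2 + 2.5·1 + 4.6·0.5 + 0.6·-0.5 + 2.2·0.5.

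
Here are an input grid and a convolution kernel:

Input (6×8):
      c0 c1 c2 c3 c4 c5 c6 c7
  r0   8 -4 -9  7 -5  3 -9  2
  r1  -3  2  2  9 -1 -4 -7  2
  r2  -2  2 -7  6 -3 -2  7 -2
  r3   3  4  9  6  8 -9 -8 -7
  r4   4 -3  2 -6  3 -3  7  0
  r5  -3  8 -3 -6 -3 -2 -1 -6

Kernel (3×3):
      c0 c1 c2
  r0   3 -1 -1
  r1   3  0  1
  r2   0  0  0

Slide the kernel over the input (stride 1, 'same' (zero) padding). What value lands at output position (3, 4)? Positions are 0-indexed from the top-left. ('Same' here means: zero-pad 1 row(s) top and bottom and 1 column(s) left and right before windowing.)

The receptive field on the zero-padded input at this output position is [6 -3 -2 / 6 8 -9 / -6 3 -3]. Elementwise product with the kernel and sum: 6·3 + -3·-1 + -2·-1 + 6·3 + -9·1.

32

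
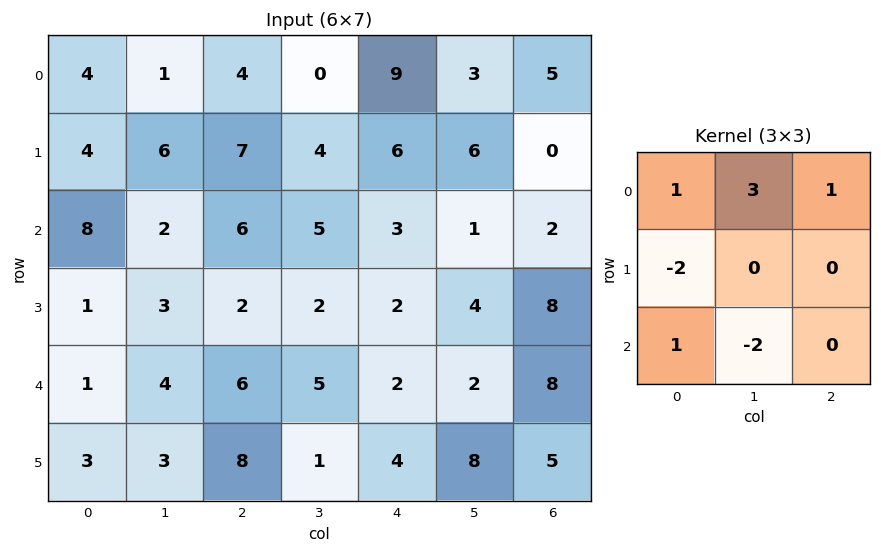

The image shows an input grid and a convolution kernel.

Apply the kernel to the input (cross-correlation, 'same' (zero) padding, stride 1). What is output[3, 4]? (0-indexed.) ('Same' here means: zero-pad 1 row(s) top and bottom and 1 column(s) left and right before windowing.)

12

The receptive field on the zero-padded input at this output position is [5 3 1 / 2 2 4 / 5 2 2]. Elementwise product with the kernel and sum: 5·1 + 3·3 + 1·1 + 2·-2 + 5·1 + 2·-2.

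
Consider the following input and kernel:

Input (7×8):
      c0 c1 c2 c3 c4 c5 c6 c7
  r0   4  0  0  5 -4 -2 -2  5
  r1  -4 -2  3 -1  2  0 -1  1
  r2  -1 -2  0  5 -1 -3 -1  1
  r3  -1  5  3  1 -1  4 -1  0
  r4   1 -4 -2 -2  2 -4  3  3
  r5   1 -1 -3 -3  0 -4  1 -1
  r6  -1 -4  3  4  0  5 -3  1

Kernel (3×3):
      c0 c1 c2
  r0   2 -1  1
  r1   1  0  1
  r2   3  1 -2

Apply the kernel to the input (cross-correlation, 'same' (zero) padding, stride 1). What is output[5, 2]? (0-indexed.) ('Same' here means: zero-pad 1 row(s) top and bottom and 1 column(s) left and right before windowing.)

-29

The receptive field on the zero-padded input at this output position is [-4 -2 -2 / -1 -3 -3 / -4 3 4]. Elementwise product with the kernel and sum: -4·2 + -2·-1 + -2·1 + -1·1 + -3·1 + -4·3 + 3·1 + 4·-2.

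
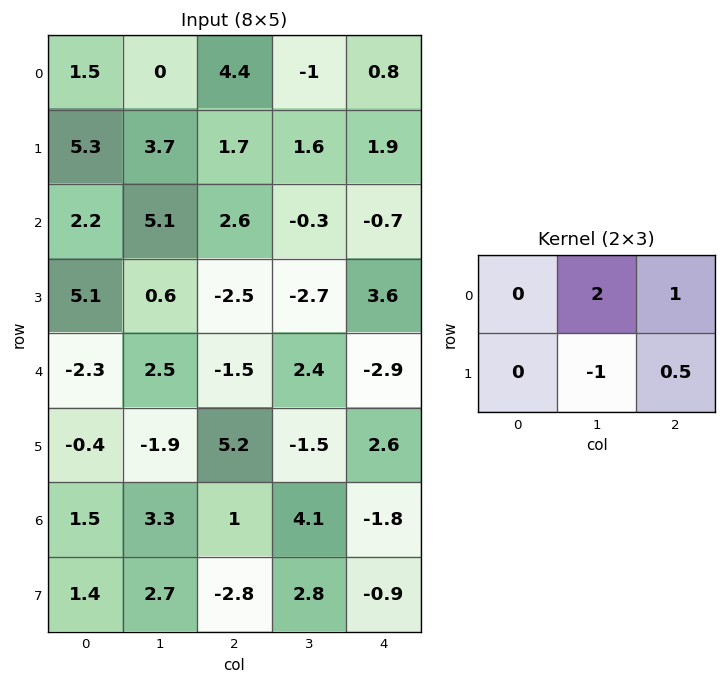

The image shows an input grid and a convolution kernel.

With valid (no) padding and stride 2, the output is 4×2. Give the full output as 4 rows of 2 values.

Output[0,0]: The receptive field on the input at this output position is [1.5 0 4.4 / 5.3 3.7 1.7]. Elementwise product with the kernel and sum: 0·2 + 4.4·1 + 3.7·-1 + 1.7·0.5.
Output[0,1]: The receptive field on the input at this output position is [4.4 -1 0.8 / 1.7 1.6 1.9]. Elementwise product with the kernel and sum: -1·2 + 0.8·1 + 1.6·-1 + 1.9·0.5.

1.55 -1.85
10.95 3.2
8 4.7
3.5 3.15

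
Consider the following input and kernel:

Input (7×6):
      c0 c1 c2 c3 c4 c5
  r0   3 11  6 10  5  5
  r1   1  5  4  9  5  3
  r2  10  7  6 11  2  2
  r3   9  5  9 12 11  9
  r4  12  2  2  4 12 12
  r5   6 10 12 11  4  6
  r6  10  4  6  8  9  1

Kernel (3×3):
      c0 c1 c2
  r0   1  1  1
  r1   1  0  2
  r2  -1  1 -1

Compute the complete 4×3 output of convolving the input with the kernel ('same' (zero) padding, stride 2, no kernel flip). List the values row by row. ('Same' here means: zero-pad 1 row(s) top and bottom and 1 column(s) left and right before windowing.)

Output[0,0]: The receptive field on the zero-padded input at this output position is [0 0 0 / 0 3 11 / 0 1 5]. Elementwise product with the kernel and sum: 0·1 + 0·1 + 0·1 + 0·1 + 11·2 + 0·-1 + 1·1 + 5·-1.
Output[0,1]: The receptive field on the zero-padded input at this output position is [0 0 0 / 11 6 10 / 5 4 9]. Elementwise product with the kernel and sum: 0·1 + 0·1 + 0·1 + 11·1 + 10·2 + 5·-1 + 4·1 + 9·-1.

18 21 13
24 39 22
14 27 47
24 53 31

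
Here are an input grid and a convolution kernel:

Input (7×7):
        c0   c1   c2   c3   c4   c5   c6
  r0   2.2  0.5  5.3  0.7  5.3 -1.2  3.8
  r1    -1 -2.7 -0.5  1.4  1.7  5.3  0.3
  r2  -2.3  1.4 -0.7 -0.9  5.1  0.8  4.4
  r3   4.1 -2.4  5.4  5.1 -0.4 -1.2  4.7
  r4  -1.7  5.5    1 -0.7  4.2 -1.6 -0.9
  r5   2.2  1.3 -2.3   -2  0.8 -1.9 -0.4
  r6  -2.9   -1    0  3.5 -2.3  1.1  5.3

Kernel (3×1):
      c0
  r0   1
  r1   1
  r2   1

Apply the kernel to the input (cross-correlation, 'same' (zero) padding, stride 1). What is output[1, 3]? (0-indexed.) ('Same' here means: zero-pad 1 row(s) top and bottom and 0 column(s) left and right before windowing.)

The receptive field on the zero-padded input at this output position is [0.7 / 1.4 / -0.9]. Elementwise product with the kernel and sum: 0.7·1 + 1.4·1 + -0.9·1.

1.2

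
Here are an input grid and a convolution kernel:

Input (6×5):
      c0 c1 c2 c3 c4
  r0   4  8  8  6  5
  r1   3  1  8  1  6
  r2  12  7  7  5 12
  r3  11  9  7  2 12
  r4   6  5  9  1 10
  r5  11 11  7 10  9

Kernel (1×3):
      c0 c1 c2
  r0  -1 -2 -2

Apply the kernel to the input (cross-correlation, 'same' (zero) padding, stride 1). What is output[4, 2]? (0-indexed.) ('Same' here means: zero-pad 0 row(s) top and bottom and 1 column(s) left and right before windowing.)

-25

The receptive field on the zero-padded input at this output position is [5 9 1]. Elementwise product with the kernel and sum: 5·-1 + 9·-2 + 1·-2.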